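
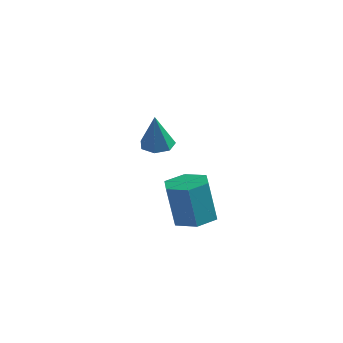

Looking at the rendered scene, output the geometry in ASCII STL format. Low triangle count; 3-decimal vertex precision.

solid 
facet normal -0.193 0.297 -0.935
outer loop
vertex 2.47 -2.657 2.981
vertex 1.946 -3.163 2.928
vertex 1.891 -2.472 3.159
endloop
endfacet
facet normal 0.401 0.752 0.523
outer loop
vertex 2.47 -2.657 2.981
vertex 1.891 -2.472 3.159
vertex 2.294 -3.697 4.612
endloop
endfacet
facet normal -0.193 0.297 -0.935
outer loop
vertex 1.891 -2.472 3.159
vertex 1.946 -3.163 2.928
vertex 1.353 -2.808 3.163
endloop
endfacet
facet normal -0.397 0.644 0.653
outer loop
vertex 1.891 -2.472 3.159
vertex 1.353 -2.808 3.163
vertex 2.294 -3.697 4.612
endloop
endfacet
facet normal -0.193 0.296 -0.935
outer loop
vertex 1.353 -2.808 3.163
vertex 1.946 -3.163 2.928
vertex 1.262 -3.41 2.991
endloop
endfacet
facet normal -0.845 -0.025 0.534
outer loop
vertex 1.353 -2.808 3.163
vertex 1.262 -3.41 2.991
vertex 2.294 -3.697 4.612
endloop
endfacet
facet normal -0.193 0.297 -0.935
outer loop
vertex 1.262 -3.41 2.991
vertex 1.946 -3.163 2.928
vertex 1.686 -3.827 2.771
endloop
endfacet
facet normal -0.608 -0.752 0.254
outer loop
vertex 1.262 -3.41 2.991
vertex 1.686 -3.827 2.771
vertex 2.294 -3.697 4.612
endloop
endfacet
facet normal -0.193 0.297 -0.935
outer loop
vertex 1.686 -3.827 2.771
vertex 1.946 -3.163 2.928
vertex 2.306 -3.743 2.67
endloop
endfacet
facet normal 0.138 -0.990 0.024
outer loop
vertex 1.686 -3.827 2.771
vertex 2.306 -3.743 2.67
vertex 2.294 -3.697 4.612
endloop
endfacet
facet normal -0.193 0.296 -0.935
outer loop
vertex 2.306 -3.743 2.67
vertex 1.946 -3.163 2.928
vertex 2.655 -3.222 2.763
endloop
endfacet
facet normal 0.829 -0.559 0.018
outer loop
vertex 2.306 -3.743 2.67
vertex 2.655 -3.222 2.763
vertex 2.294 -3.697 4.612
endloop
endfacet
facet normal -0.193 0.298 -0.935
outer loop
vertex 2.655 -3.222 2.763
vertex 1.946 -3.163 2.928
vertex 2.47 -2.657 2.981
endloop
endfacet
facet normal 0.946 0.217 0.240
outer loop
vertex 2.655 -3.222 2.763
vertex 2.47 -2.657 2.981
vertex 2.294 -3.697 4.612
endloop
endfacet
facet normal 0.079 0.168 -0.983
outer loop
vertex 2.498 -1.375 -2.108
vertex 1.766 -0.667 -2.046
vertex 2.743 -0.402 -1.922
endloop
endfacet
facet normal 0.968 -0.250 0.035
outer loop
vertex 2.498 -1.375 -2.108
vertex 2.743 -0.402 -1.922
vertex 2.326 -1.74 0.024
endloop
endfacet
facet normal 0.968 -0.250 0.035
outer loop
vertex 2.326 -1.74 0.024
vertex 2.743 -0.402 -1.922
vertex 2.571 -0.767 0.21
endloop
endfacet
facet normal -0.079 -0.168 0.983
outer loop
vertex 2.326 -1.74 0.024
vertex 2.571 -0.767 0.21
vertex 1.594 -1.033 0.086
endloop
endfacet
facet normal 0.079 0.168 -0.983
outer loop
vertex 2.743 -0.402 -1.922
vertex 1.766 -0.667 -2.046
vertex 2.011 0.305 -1.86
endloop
endfacet
facet normal 0.692 0.701 0.176
outer loop
vertex 2.743 -0.402 -1.922
vertex 2.011 0.305 -1.86
vertex 2.571 -0.767 0.21
endloop
endfacet
facet normal 0.692 0.701 0.176
outer loop
vertex 2.571 -0.767 0.21
vertex 2.011 0.305 -1.86
vertex 1.839 -0.06 0.272
endloop
endfacet
facet normal -0.079 -0.168 0.983
outer loop
vertex 2.571 -0.767 0.21
vertex 1.839 -0.06 0.272
vertex 1.594 -1.033 0.086
endloop
endfacet
facet normal 0.079 0.168 -0.983
outer loop
vertex 2.011 0.305 -1.86
vertex 1.766 -0.667 -2.046
vertex 1.034 0.04 -1.984
endloop
endfacet
facet normal -0.276 0.951 0.141
outer loop
vertex 2.011 0.305 -1.86
vertex 1.034 0.04 -1.984
vertex 1.839 -0.06 0.272
endloop
endfacet
facet normal -0.276 0.951 0.141
outer loop
vertex 1.839 -0.06 0.272
vertex 1.034 0.04 -1.984
vertex 0.862 -0.325 0.148
endloop
endfacet
facet normal -0.079 -0.168 0.983
outer loop
vertex 1.839 -0.06 0.272
vertex 0.862 -0.325 0.148
vertex 1.594 -1.033 0.086
endloop
endfacet
facet normal 0.079 0.168 -0.983
outer loop
vertex 1.034 0.04 -1.984
vertex 1.766 -0.667 -2.046
vertex 0.789 -0.933 -2.17
endloop
endfacet
facet normal -0.968 0.250 -0.035
outer loop
vertex 1.034 0.04 -1.984
vertex 0.789 -0.933 -2.17
vertex 0.862 -0.325 0.148
endloop
endfacet
facet normal -0.968 0.250 -0.035
outer loop
vertex 0.862 -0.325 0.148
vertex 0.789 -0.933 -2.17
vertex 0.617 -1.298 -0.038
endloop
endfacet
facet normal -0.079 -0.168 0.983
outer loop
vertex 0.862 -0.325 0.148
vertex 0.617 -1.298 -0.038
vertex 1.594 -1.033 0.086
endloop
endfacet
facet normal 0.079 0.168 -0.983
outer loop
vertex 0.789 -0.933 -2.17
vertex 1.766 -0.667 -2.046
vertex 1.521 -1.64 -2.232
endloop
endfacet
facet normal -0.692 -0.701 -0.176
outer loop
vertex 0.789 -0.933 -2.17
vertex 1.521 -1.64 -2.232
vertex 0.617 -1.298 -0.038
endloop
endfacet
facet normal -0.692 -0.701 -0.176
outer loop
vertex 0.617 -1.298 -0.038
vertex 1.521 -1.64 -2.232
vertex 1.349 -2.005 -0.1
endloop
endfacet
facet normal -0.079 -0.168 0.983
outer loop
vertex 0.617 -1.298 -0.038
vertex 1.349 -2.005 -0.1
vertex 1.594 -1.033 0.086
endloop
endfacet
facet normal 0.079 0.168 -0.983
outer loop
vertex 1.521 -1.64 -2.232
vertex 1.766 -0.667 -2.046
vertex 2.498 -1.375 -2.108
endloop
endfacet
facet normal 0.276 -0.951 -0.141
outer loop
vertex 1.521 -1.64 -2.232
vertex 2.498 -1.375 -2.108
vertex 1.349 -2.005 -0.1
endloop
endfacet
facet normal 0.276 -0.951 -0.141
outer loop
vertex 1.349 -2.005 -0.1
vertex 2.498 -1.375 -2.108
vertex 2.326 -1.74 0.024
endloop
endfacet
facet normal -0.079 -0.168 0.983
outer loop
vertex 1.349 -2.005 -0.1
vertex 2.326 -1.74 0.024
vertex 1.594 -1.033 0.086
endloop
endfacet

endsolid


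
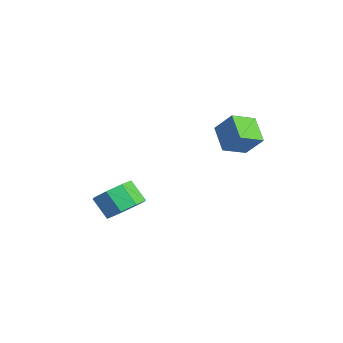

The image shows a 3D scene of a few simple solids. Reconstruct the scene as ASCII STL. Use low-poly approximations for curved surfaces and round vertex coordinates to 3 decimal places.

solid 
facet normal 0.575 0.357 -0.737
outer loop
vertex 1.271 -1.148 -3.333
vertex 0.569 -1.397 -4.001
vertex 0.767 -0.584 -3.453
endloop
endfacet
facet normal 0.486 0.575 0.658
outer loop
vertex 1.271 -1.148 -3.333
vertex 0.767 -0.584 -3.453
vertex 0.552 -1.594 -2.412
endloop
endfacet
facet normal 0.487 0.574 0.658
outer loop
vertex 0.552 -1.594 -2.412
vertex 0.767 -0.584 -3.453
vertex 0.049 -1.03 -2.532
endloop
endfacet
facet normal -0.575 -0.356 0.737
outer loop
vertex 0.552 -1.594 -2.412
vertex 0.049 -1.03 -2.532
vertex -0.149 -1.843 -3.079
endloop
endfacet
facet normal 0.575 0.356 -0.737
outer loop
vertex 0.767 -0.584 -3.453
vertex 0.569 -1.397 -4.001
vertex 0.148 -0.497 -3.894
endloop
endfacet
facet normal -0.122 0.927 0.354
outer loop
vertex 0.767 -0.584 -3.453
vertex 0.148 -0.497 -3.894
vertex 0.049 -1.03 -2.532
endloop
endfacet
facet normal -0.120 0.927 0.354
outer loop
vertex 0.049 -1.03 -2.532
vertex 0.148 -0.497 -3.894
vertex -0.57 -0.942 -2.973
endloop
endfacet
facet normal -0.575 -0.355 0.737
outer loop
vertex 0.049 -1.03 -2.532
vertex -0.57 -0.942 -2.973
vertex -0.149 -1.843 -3.079
endloop
endfacet
facet normal 0.574 0.356 -0.737
outer loop
vertex 0.148 -0.497 -3.894
vertex 0.569 -1.397 -4.001
vertex -0.225 -0.937 -4.397
endloop
endfacet
facet normal -0.658 0.737 -0.157
outer loop
vertex 0.148 -0.497 -3.894
vertex -0.225 -0.937 -4.397
vertex -0.57 -0.942 -2.973
endloop
endfacet
facet normal -0.658 0.737 -0.157
outer loop
vertex -0.57 -0.942 -2.973
vertex -0.225 -0.937 -4.397
vertex -0.943 -1.382 -3.476
endloop
endfacet
facet normal -0.575 -0.355 0.737
outer loop
vertex -0.57 -0.942 -2.973
vertex -0.943 -1.382 -3.476
vertex -0.149 -1.843 -3.079
endloop
endfacet
facet normal 0.574 0.357 -0.737
outer loop
vertex -0.225 -0.937 -4.397
vertex 0.569 -1.397 -4.001
vertex -0.132 -1.646 -4.668
endloop
endfacet
facet normal -0.809 0.114 -0.576
outer loop
vertex -0.225 -0.937 -4.397
vertex -0.132 -1.646 -4.668
vertex -0.943 -1.382 -3.476
endloop
endfacet
facet normal -0.809 0.115 -0.576
outer loop
vertex -0.943 -1.382 -3.476
vertex -0.132 -1.646 -4.668
vertex -0.851 -2.092 -3.747
endloop
endfacet
facet normal -0.575 -0.356 0.737
outer loop
vertex -0.943 -1.382 -3.476
vertex -0.851 -2.092 -3.747
vertex -0.149 -1.843 -3.079
endloop
endfacet
facet normal 0.575 0.356 -0.737
outer loop
vertex -0.132 -1.646 -4.668
vertex 0.569 -1.397 -4.001
vertex 0.371 -2.21 -4.548
endloop
endfacet
facet normal -0.487 -0.574 -0.658
outer loop
vertex -0.132 -1.646 -4.668
vertex 0.371 -2.21 -4.548
vertex -0.851 -2.092 -3.747
endloop
endfacet
facet normal -0.487 -0.575 -0.658
outer loop
vertex -0.851 -2.092 -3.747
vertex 0.371 -2.21 -4.548
vertex -0.347 -2.656 -3.627
endloop
endfacet
facet normal -0.575 -0.357 0.737
outer loop
vertex -0.851 -2.092 -3.747
vertex -0.347 -2.656 -3.627
vertex -0.149 -1.843 -3.079
endloop
endfacet
facet normal 0.575 0.355 -0.737
outer loop
vertex 0.371 -2.21 -4.548
vertex 0.569 -1.397 -4.001
vertex 0.99 -2.298 -4.107
endloop
endfacet
facet normal 0.121 -0.927 -0.355
outer loop
vertex 0.371 -2.21 -4.548
vertex 0.99 -2.298 -4.107
vertex -0.347 -2.656 -3.627
endloop
endfacet
facet normal 0.121 -0.928 -0.353
outer loop
vertex -0.347 -2.656 -3.627
vertex 0.99 -2.298 -4.107
vertex 0.272 -2.743 -3.186
endloop
endfacet
facet normal -0.575 -0.356 0.737
outer loop
vertex -0.347 -2.656 -3.627
vertex 0.272 -2.743 -3.186
vertex -0.149 -1.843 -3.079
endloop
endfacet
facet normal 0.575 0.355 -0.737
outer loop
vertex 0.99 -2.298 -4.107
vertex 0.569 -1.397 -4.001
vertex 1.363 -1.858 -3.604
endloop
endfacet
facet normal 0.658 -0.737 0.157
outer loop
vertex 0.99 -2.298 -4.107
vertex 1.363 -1.858 -3.604
vertex 0.272 -2.743 -3.186
endloop
endfacet
facet normal 0.658 -0.737 0.157
outer loop
vertex 0.272 -2.743 -3.186
vertex 1.363 -1.858 -3.604
vertex 0.645 -2.303 -2.683
endloop
endfacet
facet normal -0.574 -0.356 0.737
outer loop
vertex 0.272 -2.743 -3.186
vertex 0.645 -2.303 -2.683
vertex -0.149 -1.843 -3.079
endloop
endfacet
facet normal 0.575 0.356 -0.737
outer loop
vertex 1.363 -1.858 -3.604
vertex 0.569 -1.397 -4.001
vertex 1.271 -1.148 -3.333
endloop
endfacet
facet normal 0.810 -0.115 0.576
outer loop
vertex 1.363 -1.858 -3.604
vertex 1.271 -1.148 -3.333
vertex 0.645 -2.303 -2.683
endloop
endfacet
facet normal 0.809 -0.114 0.576
outer loop
vertex 0.645 -2.303 -2.683
vertex 1.271 -1.148 -3.333
vertex 0.552 -1.594 -2.412
endloop
endfacet
facet normal -0.574 -0.357 0.737
outer loop
vertex 0.645 -2.303 -2.683
vertex 0.552 -1.594 -2.412
vertex -0.149 -1.843 -3.079
endloop
endfacet
facet normal -0.493 -0.431 -0.756
outer loop
vertex 1.168 2.73 -0.674
vertex -0.037 2.757 0.096
vertex 0.886 3.894 -1.154
endloop
endfacet
facet normal 0.842 -0.018 -0.539
outer loop
vertex 1.537 4.463 -0.156
vertex 1.168 2.73 -0.674
vertex 0.886 3.894 -1.154
endloop
endfacet
facet normal -0.493 -0.431 -0.756
outer loop
vertex 0.886 3.894 -1.154
vertex -0.037 2.757 0.096
vertex -0.318 3.92 -0.384
endloop
endfacet
facet normal -0.218 0.902 -0.372
outer loop
vertex -0.318 3.92 -0.384
vertex 1.537 4.463 -0.156
vertex 0.886 3.894 -1.154
endloop
endfacet
facet normal 0.218 -0.902 0.372
outer loop
vertex 1.168 2.73 -0.674
vertex 0.614 3.326 1.094
vertex -0.037 2.757 0.096
endloop
endfacet
facet normal 0.843 -0.019 -0.538
outer loop
vertex 1.818 3.3 0.324
vertex 1.168 2.73 -0.674
vertex 1.537 4.463 -0.156
endloop
endfacet
facet normal 0.219 -0.902 0.373
outer loop
vertex 1.818 3.3 0.324
vertex 0.614 3.326 1.094
vertex 1.168 2.73 -0.674
endloop
endfacet
facet normal -0.842 0.019 0.539
outer loop
vertex -0.037 2.757 0.096
vertex 0.614 3.326 1.094
vertex -0.318 3.92 -0.384
endloop
endfacet
facet normal -0.218 0.902 -0.373
outer loop
vertex 0.332 4.49 0.614
vertex 1.537 4.463 -0.156
vertex -0.318 3.92 -0.384
endloop
endfacet
facet normal -0.842 0.018 0.538
outer loop
vertex -0.318 3.92 -0.384
vertex 0.614 3.326 1.094
vertex 0.332 4.49 0.614
endloop
endfacet
facet normal 0.493 0.431 0.756
outer loop
vertex 0.332 4.49 0.614
vertex 1.818 3.3 0.324
vertex 1.537 4.463 -0.156
endloop
endfacet
facet normal 0.493 0.431 0.756
outer loop
vertex 0.614 3.326 1.094
vertex 1.818 3.3 0.324
vertex 0.332 4.49 0.614
endloop
endfacet

endsolid


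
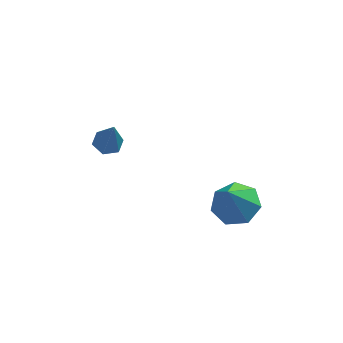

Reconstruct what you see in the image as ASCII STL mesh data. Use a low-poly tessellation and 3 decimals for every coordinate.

solid 
facet normal -0.164 0.309 -0.937
outer loop
vertex -0.588 0.462 1.128
vertex -0.931 0.811 1.303
vertex -0.43 0.94 1.258
endloop
endfacet
facet normal 0.942 -0.328 0.062
outer loop
vertex -0.588 0.462 1.128
vertex -0.43 0.94 1.258
vertex -0.709 0.389 2.577
endloop
endfacet
facet normal -0.164 0.310 -0.936
outer loop
vertex -0.43 0.94 1.258
vertex -0.931 0.811 1.303
vertex -0.774 1.289 1.434
endloop
endfacet
facet normal 0.747 0.542 0.385
outer loop
vertex -0.43 0.94 1.258
vertex -0.774 1.289 1.434
vertex -0.709 0.389 2.577
endloop
endfacet
facet normal -0.163 0.310 -0.937
outer loop
vertex -0.774 1.289 1.434
vertex -0.931 0.811 1.303
vertex -1.275 1.159 1.478
endloop
endfacet
facet normal -0.146 0.773 0.617
outer loop
vertex -0.774 1.289 1.434
vertex -1.275 1.159 1.478
vertex -0.709 0.389 2.577
endloop
endfacet
facet normal -0.164 0.309 -0.937
outer loop
vertex -1.275 1.159 1.478
vertex -0.931 0.811 1.303
vertex -1.433 0.681 1.348
endloop
endfacet
facet normal -0.840 0.134 0.526
outer loop
vertex -1.275 1.159 1.478
vertex -1.433 0.681 1.348
vertex -0.709 0.389 2.577
endloop
endfacet
facet normal -0.164 0.309 -0.937
outer loop
vertex -1.433 0.681 1.348
vertex -0.931 0.811 1.303
vertex -1.089 0.333 1.173
endloop
endfacet
facet normal -0.643 -0.738 0.204
outer loop
vertex -1.433 0.681 1.348
vertex -1.089 0.333 1.173
vertex -0.709 0.389 2.577
endloop
endfacet
facet normal -0.164 0.309 -0.937
outer loop
vertex -1.089 0.333 1.173
vertex -0.931 0.811 1.303
vertex -0.588 0.462 1.128
endloop
endfacet
facet normal 0.247 -0.969 -0.028
outer loop
vertex -1.089 0.333 1.173
vertex -0.588 0.462 1.128
vertex -0.709 0.389 2.577
endloop
endfacet
facet normal 0.210 0.388 -0.898
outer loop
vertex 3.706 -0.661 0.191
vertex 3.068 -1.077 -0.138
vertex 3.074 -0.316 0.192
endloop
endfacet
facet normal 0.293 0.534 0.793
outer loop
vertex 3.706 -0.661 0.191
vertex 3.074 -0.316 0.192
vertex 2.752 -1.663 1.218
endloop
endfacet
facet normal 0.209 0.388 -0.898
outer loop
vertex 3.074 -0.316 0.192
vertex 3.068 -1.077 -0.138
vertex 2.437 -0.544 -0.055
endloop
endfacet
facet normal -0.467 0.604 0.646
outer loop
vertex 3.074 -0.316 0.192
vertex 2.437 -0.544 -0.055
vertex 2.752 -1.663 1.218
endloop
endfacet
facet normal 0.209 0.387 -0.898
outer loop
vertex 2.437 -0.544 -0.055
vertex 3.068 -1.077 -0.138
vertex 2.275 -1.174 -0.364
endloop
endfacet
facet normal -0.946 0.090 0.313
outer loop
vertex 2.437 -0.544 -0.055
vertex 2.275 -1.174 -0.364
vertex 2.752 -1.663 1.218
endloop
endfacet
facet normal 0.209 0.387 -0.898
outer loop
vertex 2.275 -1.174 -0.364
vertex 3.068 -1.077 -0.138
vertex 2.71 -1.731 -0.503
endloop
endfacet
facet normal -0.782 -0.622 0.044
outer loop
vertex 2.275 -1.174 -0.364
vertex 2.71 -1.731 -0.503
vertex 2.752 -1.663 1.218
endloop
endfacet
facet normal 0.209 0.387 -0.898
outer loop
vertex 2.71 -1.731 -0.503
vertex 3.068 -1.077 -0.138
vertex 3.415 -1.796 -0.367
endloop
endfacet
facet normal -0.100 -0.994 0.042
outer loop
vertex 2.71 -1.731 -0.503
vertex 3.415 -1.796 -0.367
vertex 2.752 -1.663 1.218
endloop
endfacet
facet normal 0.210 0.387 -0.898
outer loop
vertex 3.415 -1.796 -0.367
vertex 3.068 -1.077 -0.138
vertex 3.858 -1.319 -0.058
endloop
endfacet
facet normal 0.589 -0.747 0.309
outer loop
vertex 3.415 -1.796 -0.367
vertex 3.858 -1.319 -0.058
vertex 2.752 -1.663 1.218
endloop
endfacet
facet normal 0.210 0.388 -0.897
outer loop
vertex 3.858 -1.319 -0.058
vertex 3.068 -1.077 -0.138
vertex 3.706 -0.661 0.191
endloop
endfacet
facet normal 0.763 -0.067 0.643
outer loop
vertex 3.858 -1.319 -0.058
vertex 3.706 -0.661 0.191
vertex 2.752 -1.663 1.218
endloop
endfacet

endsolid


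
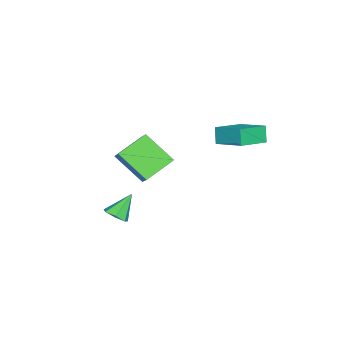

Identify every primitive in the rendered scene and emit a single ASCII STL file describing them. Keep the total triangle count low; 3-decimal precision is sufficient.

solid 
facet normal -0.829 0.484 -0.281
outer loop
vertex -2.869 2.215 0.213
vertex -2.211 3.675 0.785
vertex -2.465 2.385 -0.685
endloop
endfacet
facet normal -0.386 -0.859 -0.336
outer loop
vertex -0.989 1.525 -0.185
vertex -2.869 2.215 0.213
vertex -2.465 2.385 -0.685
endloop
endfacet
facet normal -0.829 0.484 -0.281
outer loop
vertex -2.465 2.385 -0.685
vertex -2.211 3.675 0.785
vertex -1.807 3.845 -0.114
endloop
endfacet
facet normal 0.403 0.170 -0.899
outer loop
vertex -1.807 3.845 -0.114
vertex -0.989 1.525 -0.185
vertex -2.465 2.385 -0.685
endloop
endfacet
facet normal -0.404 -0.170 0.899
outer loop
vertex -2.869 2.215 0.213
vertex -0.735 2.815 1.285
vertex -2.211 3.675 0.785
endloop
endfacet
facet normal -0.386 -0.859 -0.336
outer loop
vertex -1.393 1.355 0.714
vertex -2.869 2.215 0.213
vertex -0.989 1.525 -0.185
endloop
endfacet
facet normal -0.404 -0.170 0.899
outer loop
vertex -1.393 1.355 0.714
vertex -0.735 2.815 1.285
vertex -2.869 2.215 0.213
endloop
endfacet
facet normal 0.387 0.859 0.336
outer loop
vertex -2.211 3.675 0.785
vertex -0.735 2.815 1.285
vertex -1.807 3.845 -0.114
endloop
endfacet
facet normal 0.404 0.170 -0.899
outer loop
vertex -0.331 2.985 0.387
vertex -0.989 1.525 -0.185
vertex -1.807 3.845 -0.114
endloop
endfacet
facet normal 0.386 0.859 0.336
outer loop
vertex -1.807 3.845 -0.114
vertex -0.735 2.815 1.285
vertex -0.331 2.985 0.387
endloop
endfacet
facet normal 0.829 -0.484 0.281
outer loop
vertex -0.331 2.985 0.387
vertex -1.393 1.355 0.714
vertex -0.989 1.525 -0.185
endloop
endfacet
facet normal 0.829 -0.484 0.281
outer loop
vertex -0.735 2.815 1.285
vertex -1.393 1.355 0.714
vertex -0.331 2.985 0.387
endloop
endfacet
facet normal -0.668 -0.395 -0.631
outer loop
vertex -2.63 -4.327 -3.337
vertex -3.989 -3.333 -2.521
vertex -2.28 -2.715 -4.716
endloop
endfacet
facet normal 0.726 -0.531 -0.437
outer loop
vertex -1.351 -2.167 -3.839
vertex -2.63 -4.327 -3.337
vertex -2.28 -2.715 -4.716
endloop
endfacet
facet normal -0.668 -0.395 -0.631
outer loop
vertex -2.28 -2.715 -4.716
vertex -3.989 -3.333 -2.521
vertex -3.638 -1.722 -3.901
endloop
endfacet
facet normal 0.163 0.750 -0.641
outer loop
vertex -3.638 -1.722 -3.901
vertex -1.351 -2.167 -3.839
vertex -2.28 -2.715 -4.716
endloop
endfacet
facet normal -0.163 -0.750 0.641
outer loop
vertex -2.63 -4.327 -3.337
vertex -3.06 -2.785 -1.644
vertex -3.989 -3.333 -2.521
endloop
endfacet
facet normal 0.727 -0.531 -0.436
outer loop
vertex -1.702 -3.778 -2.459
vertex -2.63 -4.327 -3.337
vertex -1.351 -2.167 -3.839
endloop
endfacet
facet normal -0.163 -0.750 0.641
outer loop
vertex -1.702 -3.778 -2.459
vertex -3.06 -2.785 -1.644
vertex -2.63 -4.327 -3.337
endloop
endfacet
facet normal -0.726 0.532 0.436
outer loop
vertex -3.989 -3.333 -2.521
vertex -3.06 -2.785 -1.644
vertex -3.638 -1.722 -3.901
endloop
endfacet
facet normal 0.163 0.750 -0.641
outer loop
vertex -2.71 -1.173 -3.023
vertex -1.351 -2.167 -3.839
vertex -3.638 -1.722 -3.901
endloop
endfacet
facet normal -0.727 0.531 0.436
outer loop
vertex -3.638 -1.722 -3.901
vertex -3.06 -2.785 -1.644
vertex -2.71 -1.173 -3.023
endloop
endfacet
facet normal 0.668 0.395 0.631
outer loop
vertex -2.71 -1.173 -3.023
vertex -1.702 -3.778 -2.459
vertex -1.351 -2.167 -3.839
endloop
endfacet
facet normal 0.668 0.395 0.631
outer loop
vertex -3.06 -2.785 -1.644
vertex -1.702 -3.778 -2.459
vertex -2.71 -1.173 -3.023
endloop
endfacet
facet normal 0.542 -0.365 -0.757
outer loop
vertex 3.391 -1.643 -3.575
vertex 3.039 -2.236 -3.541
vertex 2.898 -1.672 -3.914
endloop
endfacet
facet normal -0.049 0.999 -0.014
outer loop
vertex 3.391 -1.643 -3.575
vertex 2.898 -1.672 -3.914
vertex 2.221 -1.684 -2.399
endloop
endfacet
facet normal 0.543 -0.365 -0.757
outer loop
vertex 2.898 -1.672 -3.914
vertex 3.039 -2.236 -3.541
vertex 2.512 -2.126 -3.972
endloop
endfacet
facet normal -0.704 0.639 -0.310
outer loop
vertex 2.898 -1.672 -3.914
vertex 2.512 -2.126 -3.972
vertex 2.221 -1.684 -2.399
endloop
endfacet
facet normal 0.542 -0.365 -0.757
outer loop
vertex 2.512 -2.126 -3.972
vertex 3.039 -2.236 -3.541
vertex 2.522 -2.662 -3.706
endloop
endfacet
facet normal -0.983 -0.095 -0.155
outer loop
vertex 2.512 -2.126 -3.972
vertex 2.522 -2.662 -3.706
vertex 2.221 -1.684 -2.399
endloop
endfacet
facet normal 0.542 -0.365 -0.757
outer loop
vertex 2.522 -2.662 -3.706
vertex 3.039 -2.236 -3.541
vertex 2.922 -2.877 -3.316
endloop
endfacet
facet normal -0.678 -0.655 0.334
outer loop
vertex 2.522 -2.662 -3.706
vertex 2.922 -2.877 -3.316
vertex 2.221 -1.684 -2.399
endloop
endfacet
facet normal 0.543 -0.365 -0.757
outer loop
vertex 2.922 -2.877 -3.316
vertex 3.039 -2.236 -3.541
vertex 3.41 -2.609 -3.095
endloop
endfacet
facet normal -0.018 -0.616 0.787
outer loop
vertex 2.922 -2.877 -3.316
vertex 3.41 -2.609 -3.095
vertex 2.221 -1.684 -2.399
endloop
endfacet
facet normal 0.542 -0.366 -0.757
outer loop
vertex 3.41 -2.609 -3.095
vertex 3.039 -2.236 -3.541
vertex 3.619 -2.06 -3.211
endloop
endfacet
facet normal 0.501 -0.008 0.866
outer loop
vertex 3.41 -2.609 -3.095
vertex 3.619 -2.06 -3.211
vertex 2.221 -1.684 -2.399
endloop
endfacet
facet normal 0.542 -0.365 -0.757
outer loop
vertex 3.619 -2.06 -3.211
vertex 3.039 -2.236 -3.541
vertex 3.391 -1.643 -3.575
endloop
endfacet
facet normal 0.487 0.710 0.509
outer loop
vertex 3.619 -2.06 -3.211
vertex 3.391 -1.643 -3.575
vertex 2.221 -1.684 -2.399
endloop
endfacet

endsolid


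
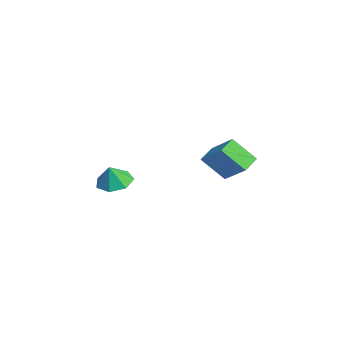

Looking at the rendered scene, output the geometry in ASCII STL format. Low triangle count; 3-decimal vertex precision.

solid 
facet normal -0.273 0.256 -0.927
outer loop
vertex 1.963 -3.163 3.222
vertex 1.184 -3.553 3.344
vertex 1.411 -2.719 3.507
endloop
endfacet
facet normal 0.673 0.468 0.573
outer loop
vertex 1.963 -3.163 3.222
vertex 1.411 -2.719 3.507
vertex 1.476 -3.827 4.336
endloop
endfacet
facet normal -0.274 0.256 -0.927
outer loop
vertex 1.411 -2.719 3.507
vertex 1.184 -3.553 3.344
vertex 0.688 -2.903 3.67
endloop
endfacet
facet normal 0.028 0.600 0.800
outer loop
vertex 1.411 -2.719 3.507
vertex 0.688 -2.903 3.67
vertex 1.476 -3.827 4.336
endloop
endfacet
facet normal -0.273 0.256 -0.927
outer loop
vertex 0.688 -2.903 3.67
vertex 1.184 -3.553 3.344
vertex 0.338 -3.576 3.587
endloop
endfacet
facet normal -0.517 0.165 0.840
outer loop
vertex 0.688 -2.903 3.67
vertex 0.338 -3.576 3.587
vertex 1.476 -3.827 4.336
endloop
endfacet
facet normal -0.273 0.256 -0.927
outer loop
vertex 0.338 -3.576 3.587
vertex 1.184 -3.553 3.344
vertex 0.625 -4.232 3.321
endloop
endfacet
facet normal -0.549 -0.509 0.663
outer loop
vertex 0.338 -3.576 3.587
vertex 0.625 -4.232 3.321
vertex 1.476 -3.827 4.336
endloop
endfacet
facet normal -0.273 0.256 -0.928
outer loop
vertex 0.625 -4.232 3.321
vertex 1.184 -3.553 3.344
vertex 1.333 -4.377 3.073
endloop
endfacet
facet normal -0.046 -0.914 0.403
outer loop
vertex 0.625 -4.232 3.321
vertex 1.333 -4.377 3.073
vertex 1.476 -3.827 4.336
endloop
endfacet
facet normal -0.273 0.256 -0.927
outer loop
vertex 1.333 -4.377 3.073
vertex 1.184 -3.553 3.344
vertex 1.928 -3.901 3.029
endloop
endfacet
facet normal 0.615 -0.746 0.255
outer loop
vertex 1.333 -4.377 3.073
vertex 1.928 -3.901 3.029
vertex 1.476 -3.827 4.336
endloop
endfacet
facet normal -0.273 0.255 -0.927
outer loop
vertex 1.928 -3.901 3.029
vertex 1.184 -3.553 3.344
vertex 1.963 -3.163 3.222
endloop
endfacet
facet normal 0.935 -0.131 0.331
outer loop
vertex 1.928 -3.901 3.029
vertex 1.963 -3.163 3.222
vertex 1.476 -3.827 4.336
endloop
endfacet
facet normal -0.681 0.638 0.360
outer loop
vertex -1.725 1.362 3.795
vertex -0.53 2.062 4.815
vertex -1.351 2.415 2.635
endloop
endfacet
facet normal -0.695 -0.407 -0.593
outer loop
vertex -0.65 1.758 2.265
vertex -1.725 1.362 3.795
vertex -1.351 2.415 2.635
endloop
endfacet
facet normal -0.681 0.638 0.360
outer loop
vertex -1.351 2.415 2.635
vertex -0.53 2.062 4.815
vertex -0.156 3.115 3.656
endloop
endfacet
facet normal 0.232 0.654 -0.720
outer loop
vertex -0.156 3.115 3.656
vertex -0.65 1.758 2.265
vertex -1.351 2.415 2.635
endloop
endfacet
facet normal -0.232 -0.653 0.720
outer loop
vertex -1.725 1.362 3.795
vertex 0.171 1.405 4.445
vertex -0.53 2.062 4.815
endloop
endfacet
facet normal -0.695 -0.406 -0.593
outer loop
vertex -1.024 0.705 3.424
vertex -1.725 1.362 3.795
vertex -0.65 1.758 2.265
endloop
endfacet
facet normal -0.232 -0.654 0.720
outer loop
vertex -1.024 0.705 3.424
vertex 0.171 1.405 4.445
vertex -1.725 1.362 3.795
endloop
endfacet
facet normal 0.694 0.407 0.594
outer loop
vertex -0.53 2.062 4.815
vertex 0.171 1.405 4.445
vertex -0.156 3.115 3.656
endloop
endfacet
facet normal 0.232 0.654 -0.720
outer loop
vertex 0.545 2.458 3.285
vertex -0.65 1.758 2.265
vertex -0.156 3.115 3.656
endloop
endfacet
facet normal 0.695 0.407 0.593
outer loop
vertex -0.156 3.115 3.656
vertex 0.171 1.405 4.445
vertex 0.545 2.458 3.285
endloop
endfacet
facet normal 0.681 -0.638 -0.360
outer loop
vertex 0.545 2.458 3.285
vertex -1.024 0.705 3.424
vertex -0.65 1.758 2.265
endloop
endfacet
facet normal 0.681 -0.638 -0.360
outer loop
vertex 0.171 1.405 4.445
vertex -1.024 0.705 3.424
vertex 0.545 2.458 3.285
endloop
endfacet

endsolid


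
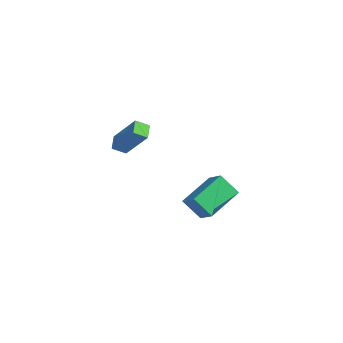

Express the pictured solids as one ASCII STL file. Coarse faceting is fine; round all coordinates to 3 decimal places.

solid 
facet normal -0.530 -0.394 0.751
outer loop
vertex 3.06 3.286 -1.914
vertex 2.057 3.347 -2.589
vertex 3.46 1.267 -2.69
endloop
endfacet
facet normal 0.828 -0.050 0.558
outer loop
vertex 4.223 1.833 -3.771
vertex 3.06 3.286 -1.914
vertex 3.46 1.267 -2.69
endloop
endfacet
facet normal -0.529 -0.394 0.752
outer loop
vertex 3.46 1.267 -2.69
vertex 2.057 3.347 -2.589
vertex 2.457 1.327 -3.365
endloop
endfacet
facet normal 0.182 -0.918 -0.352
outer loop
vertex 2.457 1.327 -3.365
vertex 4.223 1.833 -3.771
vertex 3.46 1.267 -2.69
endloop
endfacet
facet normal -0.181 0.918 0.353
outer loop
vertex 3.06 3.286 -1.914
vertex 2.82 3.913 -3.67
vertex 2.057 3.347 -2.589
endloop
endfacet
facet normal 0.828 -0.050 0.558
outer loop
vertex 3.823 3.853 -2.995
vertex 3.06 3.286 -1.914
vertex 4.223 1.833 -3.771
endloop
endfacet
facet normal -0.182 0.918 0.353
outer loop
vertex 3.823 3.853 -2.995
vertex 2.82 3.913 -3.67
vertex 3.06 3.286 -1.914
endloop
endfacet
facet normal -0.828 0.050 -0.558
outer loop
vertex 2.057 3.347 -2.589
vertex 2.82 3.913 -3.67
vertex 2.457 1.327 -3.365
endloop
endfacet
facet normal 0.182 -0.918 -0.353
outer loop
vertex 3.22 1.894 -4.446
vertex 4.223 1.833 -3.771
vertex 2.457 1.327 -3.365
endloop
endfacet
facet normal -0.828 0.050 -0.558
outer loop
vertex 2.457 1.327 -3.365
vertex 2.82 3.913 -3.67
vertex 3.22 1.894 -4.446
endloop
endfacet
facet normal 0.530 0.394 -0.751
outer loop
vertex 3.22 1.894 -4.446
vertex 3.823 3.853 -2.995
vertex 4.223 1.833 -3.771
endloop
endfacet
facet normal 0.529 0.394 -0.752
outer loop
vertex 2.82 3.913 -3.67
vertex 3.823 3.853 -2.995
vertex 3.22 1.894 -4.446
endloop
endfacet
facet normal -0.672 0.616 0.411
outer loop
vertex 3.04 -1.927 3.781
vertex 3.355 -1.313 3.375
vertex 1.76 -2.292 2.234
endloop
endfacet
facet normal -0.394 -0.767 0.507
outer loop
vertex 2.365 -2.847 1.865
vertex 3.04 -1.927 3.781
vertex 1.76 -2.292 2.234
endloop
endfacet
facet normal -0.672 0.617 0.410
outer loop
vertex 1.76 -2.292 2.234
vertex 3.355 -1.313 3.375
vertex 2.076 -1.678 1.829
endloop
endfacet
facet normal -0.626 -0.178 -0.759
outer loop
vertex 2.076 -1.678 1.829
vertex 2.365 -2.847 1.865
vertex 1.76 -2.292 2.234
endloop
endfacet
facet normal 0.627 0.180 0.758
outer loop
vertex 3.04 -1.927 3.781
vertex 3.96 -1.868 3.006
vertex 3.355 -1.313 3.375
endloop
endfacet
facet normal -0.394 -0.767 0.507
outer loop
vertex 3.644 -2.482 3.411
vertex 3.04 -1.927 3.781
vertex 2.365 -2.847 1.865
endloop
endfacet
facet normal 0.627 0.177 0.758
outer loop
vertex 3.644 -2.482 3.411
vertex 3.96 -1.868 3.006
vertex 3.04 -1.927 3.781
endloop
endfacet
facet normal 0.394 0.767 -0.507
outer loop
vertex 3.355 -1.313 3.375
vertex 3.96 -1.868 3.006
vertex 2.076 -1.678 1.829
endloop
endfacet
facet normal -0.628 -0.179 -0.757
outer loop
vertex 2.68 -2.233 1.459
vertex 2.365 -2.847 1.865
vertex 2.076 -1.678 1.829
endloop
endfacet
facet normal 0.394 0.767 -0.507
outer loop
vertex 2.076 -1.678 1.829
vertex 3.96 -1.868 3.006
vertex 2.68 -2.233 1.459
endloop
endfacet
facet normal 0.672 -0.616 -0.411
outer loop
vertex 2.68 -2.233 1.459
vertex 3.644 -2.482 3.411
vertex 2.365 -2.847 1.865
endloop
endfacet
facet normal 0.672 -0.617 -0.410
outer loop
vertex 3.96 -1.868 3.006
vertex 3.644 -2.482 3.411
vertex 2.68 -2.233 1.459
endloop
endfacet

endsolid


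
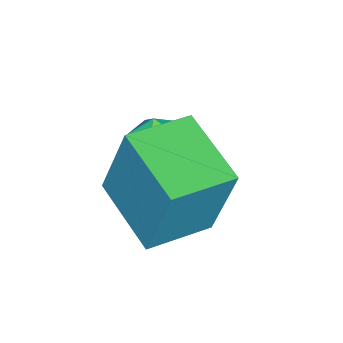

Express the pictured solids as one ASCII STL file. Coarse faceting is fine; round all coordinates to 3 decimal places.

solid 
facet normal -0.535 -0.806 0.254
outer loop
vertex 1.972 -1.408 3.095
vertex 0.672 -0.601 2.918
vertex 1.884 -2.001 1.03
endloop
endfacet
facet normal 0.844 -0.524 0.115
outer loop
vertex 2.868 -0.519 0.562
vertex 1.972 -1.408 3.095
vertex 1.884 -2.001 1.03
endloop
endfacet
facet normal -0.534 -0.806 0.255
outer loop
vertex 1.884 -2.001 1.03
vertex 0.672 -0.601 2.918
vertex 0.584 -1.195 0.853
endloop
endfacet
facet normal -0.041 -0.276 -0.960
outer loop
vertex 0.584 -1.195 0.853
vertex 2.868 -0.519 0.562
vertex 1.884 -2.001 1.03
endloop
endfacet
facet normal 0.041 0.276 0.960
outer loop
vertex 1.972 -1.408 3.095
vertex 1.656 0.881 2.45
vertex 0.672 -0.601 2.918
endloop
endfacet
facet normal 0.844 -0.524 0.115
outer loop
vertex 2.956 0.075 2.627
vertex 1.972 -1.408 3.095
vertex 2.868 -0.519 0.562
endloop
endfacet
facet normal 0.040 0.276 0.960
outer loop
vertex 2.956 0.075 2.627
vertex 1.656 0.881 2.45
vertex 1.972 -1.408 3.095
endloop
endfacet
facet normal -0.844 0.524 -0.115
outer loop
vertex 0.672 -0.601 2.918
vertex 1.656 0.881 2.45
vertex 0.584 -1.195 0.853
endloop
endfacet
facet normal -0.041 -0.276 -0.960
outer loop
vertex 1.568 0.288 0.385
vertex 2.868 -0.519 0.562
vertex 0.584 -1.195 0.853
endloop
endfacet
facet normal -0.844 0.524 -0.114
outer loop
vertex 0.584 -1.195 0.853
vertex 1.656 0.881 2.45
vertex 1.568 0.288 0.385
endloop
endfacet
facet normal 0.535 0.806 -0.255
outer loop
vertex 1.568 0.288 0.385
vertex 2.956 0.075 2.627
vertex 2.868 -0.519 0.562
endloop
endfacet
facet normal 0.534 0.806 -0.254
outer loop
vertex 1.656 0.881 2.45
vertex 2.956 0.075 2.627
vertex 1.568 0.288 0.385
endloop
endfacet
facet normal -0.556 0.791 0.257
outer loop
vertex -0.062 -1.064 0.904
vertex -0.382 -1.442 1.375
vertex 0.184 -1.098 1.541
endloop
endfacet
facet normal 0.086 0.996 0.020
outer loop
vertex -0.062 -1.064 0.904
vertex 0.184 -1.098 1.541
vertex 0.611 -1.124 1.007
endloop
endfacet
facet normal 0.165 0.747 -0.644
outer loop
vertex -0.062 -1.064 0.904
vertex 0.611 -1.124 1.007
vertex 0.307 -1.484 0.511
endloop
endfacet
facet normal -0.428 0.388 -0.816
outer loop
vertex -0.062 -1.064 0.904
vertex 0.307 -1.484 0.511
vertex -0.307 -1.681 0.739
endloop
endfacet
facet normal -0.872 0.415 -0.259
outer loop
vertex -0.062 -1.064 0.904
vertex -0.307 -1.681 0.739
vertex -0.382 -1.442 1.375
endloop
endfacet
facet normal 0.582 0.690 0.431
outer loop
vertex 0.611 -1.124 1.007
vertex 0.184 -1.098 1.541
vertex 0.707 -1.539 1.541
endloop
endfacet
facet normal -0.456 0.356 0.816
outer loop
vertex 0.184 -1.098 1.541
vertex -0.382 -1.442 1.375
vertex 0.093 -1.736 1.769
endloop
endfacet
facet normal -0.968 -0.250 -0.020
outer loop
vertex -0.382 -1.442 1.375
vertex -0.307 -1.681 0.739
vertex -0.211 -2.096 1.273
endloop
endfacet
facet normal -0.248 -0.294 -0.923
outer loop
vertex -0.307 -1.681 0.739
vertex 0.307 -1.484 0.511
vertex 0.216 -2.122 0.739
endloop
endfacet
facet normal 0.710 0.286 -0.643
outer loop
vertex 0.307 -1.484 0.511
vertex 0.611 -1.124 1.007
vertex 0.782 -1.778 0.905
endloop
endfacet
facet normal 0.428 -0.388 0.816
outer loop
vertex 0.462 -2.156 1.376
vertex 0.707 -1.539 1.541
vertex 0.093 -1.736 1.769
endloop
endfacet
facet normal -0.165 -0.747 0.644
outer loop
vertex 0.462 -2.156 1.376
vertex 0.093 -1.736 1.769
vertex -0.211 -2.096 1.273
endloop
endfacet
facet normal -0.086 -0.996 -0.020
outer loop
vertex 0.462 -2.156 1.376
vertex -0.211 -2.096 1.273
vertex 0.216 -2.122 0.739
endloop
endfacet
facet normal 0.556 -0.791 -0.257
outer loop
vertex 0.462 -2.156 1.376
vertex 0.216 -2.122 0.739
vertex 0.782 -1.778 0.905
endloop
endfacet
facet normal 0.872 -0.415 0.259
outer loop
vertex 0.462 -2.156 1.376
vertex 0.782 -1.778 0.905
vertex 0.707 -1.539 1.541
endloop
endfacet
facet normal 0.248 0.294 0.923
outer loop
vertex 0.093 -1.736 1.769
vertex 0.707 -1.539 1.541
vertex 0.184 -1.098 1.541
endloop
endfacet
facet normal -0.710 -0.286 0.643
outer loop
vertex -0.211 -2.096 1.273
vertex 0.093 -1.736 1.769
vertex -0.382 -1.442 1.375
endloop
endfacet
facet normal -0.582 -0.690 -0.431
outer loop
vertex 0.216 -2.122 0.739
vertex -0.211 -2.096 1.273
vertex -0.307 -1.681 0.739
endloop
endfacet
facet normal 0.456 -0.356 -0.816
outer loop
vertex 0.782 -1.778 0.905
vertex 0.216 -2.122 0.739
vertex 0.307 -1.484 0.511
endloop
endfacet
facet normal 0.968 0.250 0.020
outer loop
vertex 0.707 -1.539 1.541
vertex 0.782 -1.778 0.905
vertex 0.611 -1.124 1.007
endloop
endfacet

endsolid


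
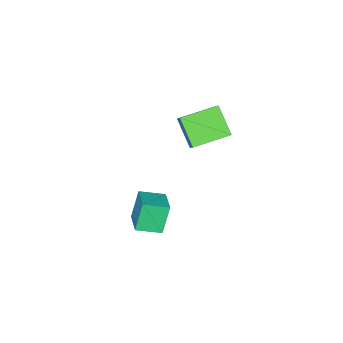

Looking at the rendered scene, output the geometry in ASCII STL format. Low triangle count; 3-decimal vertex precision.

solid 
facet normal -0.391 -0.551 -0.737
outer loop
vertex -2.966 0.616 0.281
vertex -4.76 1.526 0.553
vertex -2.507 1.875 -0.905
endloop
endfacet
facet normal 0.884 -0.448 -0.133
outer loop
vertex -2.14 2.394 -0.213
vertex -2.966 0.616 0.281
vertex -2.507 1.875 -0.905
endloop
endfacet
facet normal -0.391 -0.552 -0.736
outer loop
vertex -2.507 1.875 -0.905
vertex -4.76 1.526 0.553
vertex -4.302 2.785 -0.634
endloop
endfacet
facet normal 0.256 0.703 -0.663
outer loop
vertex -4.302 2.785 -0.634
vertex -2.14 2.394 -0.213
vertex -2.507 1.875 -0.905
endloop
endfacet
facet normal -0.256 -0.703 0.663
outer loop
vertex -2.966 0.616 0.281
vertex -4.393 2.045 1.245
vertex -4.76 1.526 0.553
endloop
endfacet
facet normal 0.884 -0.448 -0.134
outer loop
vertex -2.598 1.135 0.974
vertex -2.966 0.616 0.281
vertex -2.14 2.394 -0.213
endloop
endfacet
facet normal -0.256 -0.703 0.663
outer loop
vertex -2.598 1.135 0.974
vertex -4.393 2.045 1.245
vertex -2.966 0.616 0.281
endloop
endfacet
facet normal -0.884 0.447 0.133
outer loop
vertex -4.76 1.526 0.553
vertex -4.393 2.045 1.245
vertex -4.302 2.785 -0.634
endloop
endfacet
facet normal 0.256 0.703 -0.663
outer loop
vertex -3.934 3.304 0.059
vertex -2.14 2.394 -0.213
vertex -4.302 2.785 -0.634
endloop
endfacet
facet normal -0.884 0.448 0.134
outer loop
vertex -4.302 2.785 -0.634
vertex -4.393 2.045 1.245
vertex -3.934 3.304 0.059
endloop
endfacet
facet normal 0.392 0.552 0.736
outer loop
vertex -3.934 3.304 0.059
vertex -2.598 1.135 0.974
vertex -2.14 2.394 -0.213
endloop
endfacet
facet normal 0.391 0.552 0.737
outer loop
vertex -4.393 2.045 1.245
vertex -2.598 1.135 0.974
vertex -3.934 3.304 0.059
endloop
endfacet
facet normal -0.697 0.668 -0.261
outer loop
vertex 0.864 3.335 -0.952
vertex 1.718 4.397 -0.517
vertex 1.502 3.425 -2.427
endloop
endfacet
facet normal -0.598 -0.742 -0.304
outer loop
vertex 2.422 2.543 -2.083
vertex 0.864 3.335 -0.952
vertex 1.502 3.425 -2.427
endloop
endfacet
facet normal -0.697 0.668 -0.261
outer loop
vertex 1.502 3.425 -2.427
vertex 1.718 4.397 -0.517
vertex 2.356 4.486 -1.993
endloop
endfacet
facet normal 0.396 0.056 -0.916
outer loop
vertex 2.356 4.486 -1.993
vertex 2.422 2.543 -2.083
vertex 1.502 3.425 -2.427
endloop
endfacet
facet normal -0.397 -0.056 0.916
outer loop
vertex 0.864 3.335 -0.952
vertex 2.638 3.515 -0.173
vertex 1.718 4.397 -0.517
endloop
endfacet
facet normal -0.597 -0.742 -0.303
outer loop
vertex 1.784 2.454 -0.607
vertex 0.864 3.335 -0.952
vertex 2.422 2.543 -2.083
endloop
endfacet
facet normal -0.397 -0.055 0.916
outer loop
vertex 1.784 2.454 -0.607
vertex 2.638 3.515 -0.173
vertex 0.864 3.335 -0.952
endloop
endfacet
facet normal 0.598 0.742 0.303
outer loop
vertex 1.718 4.397 -0.517
vertex 2.638 3.515 -0.173
vertex 2.356 4.486 -1.993
endloop
endfacet
facet normal 0.397 0.056 -0.916
outer loop
vertex 3.276 3.605 -1.648
vertex 2.422 2.543 -2.083
vertex 2.356 4.486 -1.993
endloop
endfacet
facet normal 0.597 0.742 0.304
outer loop
vertex 2.356 4.486 -1.993
vertex 2.638 3.515 -0.173
vertex 3.276 3.605 -1.648
endloop
endfacet
facet normal 0.697 -0.668 0.261
outer loop
vertex 3.276 3.605 -1.648
vertex 1.784 2.454 -0.607
vertex 2.422 2.543 -2.083
endloop
endfacet
facet normal 0.697 -0.668 0.261
outer loop
vertex 2.638 3.515 -0.173
vertex 1.784 2.454 -0.607
vertex 3.276 3.605 -1.648
endloop
endfacet

endsolid


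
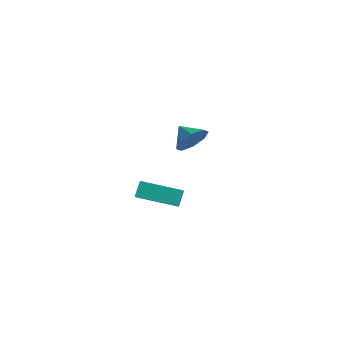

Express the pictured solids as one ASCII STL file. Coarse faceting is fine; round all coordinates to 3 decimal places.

solid 
facet normal 0.894 -0.086 -0.440
outer loop
vertex -1.821 3.351 -2.525
vertex -2.281 3.016 -3.395
vertex -2.007 3.946 -3.02
endloop
endfacet
facet normal -0.241 0.575 0.782
outer loop
vertex -1.821 3.351 -2.525
vertex -2.007 3.946 -3.02
vertex -3.399 3.124 -2.845
endloop
endfacet
facet normal 0.894 -0.086 -0.440
outer loop
vertex -2.007 3.946 -3.02
vertex -2.281 3.016 -3.395
vertex -2.354 3.997 -3.734
endloop
endfacet
facet normal -0.461 0.841 0.284
outer loop
vertex -2.007 3.946 -3.02
vertex -2.354 3.997 -3.734
vertex -3.399 3.124 -2.845
endloop
endfacet
facet normal 0.894 -0.085 -0.440
outer loop
vertex -2.354 3.997 -3.734
vertex -2.281 3.016 -3.395
vertex -2.658 3.472 -4.25
endloop
endfacet
facet normal -0.730 0.645 -0.226
outer loop
vertex -2.354 3.997 -3.734
vertex -2.658 3.472 -4.25
vertex -3.399 3.124 -2.845
endloop
endfacet
facet normal 0.894 -0.087 -0.440
outer loop
vertex -2.658 3.472 -4.25
vertex -2.281 3.016 -3.395
vertex -2.742 2.681 -4.265
endloop
endfacet
facet normal -0.890 0.103 -0.444
outer loop
vertex -2.658 3.472 -4.25
vertex -2.742 2.681 -4.265
vertex -3.399 3.124 -2.845
endloop
endfacet
facet normal 0.894 -0.087 -0.440
outer loop
vertex -2.742 2.681 -4.265
vertex -2.281 3.016 -3.395
vertex -2.556 2.086 -3.77
endloop
endfacet
facet normal -0.848 -0.470 -0.246
outer loop
vertex -2.742 2.681 -4.265
vertex -2.556 2.086 -3.77
vertex -3.399 3.124 -2.845
endloop
endfacet
facet normal 0.894 -0.087 -0.440
outer loop
vertex -2.556 2.086 -3.77
vertex -2.281 3.016 -3.395
vertex -2.209 2.036 -3.056
endloop
endfacet
facet normal -0.628 -0.736 0.254
outer loop
vertex -2.556 2.086 -3.77
vertex -2.209 2.036 -3.056
vertex -3.399 3.124 -2.845
endloop
endfacet
facet normal 0.894 -0.087 -0.440
outer loop
vertex -2.209 2.036 -3.056
vertex -2.281 3.016 -3.395
vertex -1.904 2.56 -2.54
endloop
endfacet
facet normal -0.359 -0.540 0.761
outer loop
vertex -2.209 2.036 -3.056
vertex -1.904 2.56 -2.54
vertex -3.399 3.124 -2.845
endloop
endfacet
facet normal 0.894 -0.085 -0.440
outer loop
vertex -1.904 2.56 -2.54
vertex -2.281 3.016 -3.395
vertex -1.821 3.351 -2.525
endloop
endfacet
facet normal -0.199 0.002 0.980
outer loop
vertex -1.904 2.56 -2.54
vertex -1.821 3.351 -2.525
vertex -3.399 3.124 -2.845
endloop
endfacet
facet normal -0.804 -0.561 0.199
outer loop
vertex 0.963 -3.917 -1.622
vertex 0.061 -2.968 -2.592
vertex 1.175 -4.488 -2.377
endloop
endfacet
facet normal 0.553 -0.582 0.596
outer loop
vertex 2.919 -3.272 -2.808
vertex 0.963 -3.917 -1.622
vertex 1.175 -4.488 -2.377
endloop
endfacet
facet normal -0.804 -0.561 0.199
outer loop
vertex 1.175 -4.488 -2.377
vertex 0.061 -2.968 -2.592
vertex 0.273 -3.539 -3.347
endloop
endfacet
facet normal 0.218 -0.589 -0.779
outer loop
vertex 0.273 -3.539 -3.347
vertex 2.919 -3.272 -2.808
vertex 1.175 -4.488 -2.377
endloop
endfacet
facet normal -0.218 0.589 0.779
outer loop
vertex 0.963 -3.917 -1.622
vertex 1.805 -1.752 -3.023
vertex 0.061 -2.968 -2.592
endloop
endfacet
facet normal 0.553 -0.582 0.596
outer loop
vertex 2.707 -2.701 -2.053
vertex 0.963 -3.917 -1.622
vertex 2.919 -3.272 -2.808
endloop
endfacet
facet normal -0.218 0.589 0.779
outer loop
vertex 2.707 -2.701 -2.053
vertex 1.805 -1.752 -3.023
vertex 0.963 -3.917 -1.622
endloop
endfacet
facet normal -0.553 0.582 -0.596
outer loop
vertex 0.061 -2.968 -2.592
vertex 1.805 -1.752 -3.023
vertex 0.273 -3.539 -3.347
endloop
endfacet
facet normal 0.218 -0.589 -0.779
outer loop
vertex 2.017 -2.323 -3.778
vertex 2.919 -3.272 -2.808
vertex 0.273 -3.539 -3.347
endloop
endfacet
facet normal -0.553 0.582 -0.596
outer loop
vertex 0.273 -3.539 -3.347
vertex 1.805 -1.752 -3.023
vertex 2.017 -2.323 -3.778
endloop
endfacet
facet normal 0.804 0.561 -0.199
outer loop
vertex 2.017 -2.323 -3.778
vertex 2.707 -2.701 -2.053
vertex 2.919 -3.272 -2.808
endloop
endfacet
facet normal 0.804 0.561 -0.199
outer loop
vertex 1.805 -1.752 -3.023
vertex 2.707 -2.701 -2.053
vertex 2.017 -2.323 -3.778
endloop
endfacet

endsolid


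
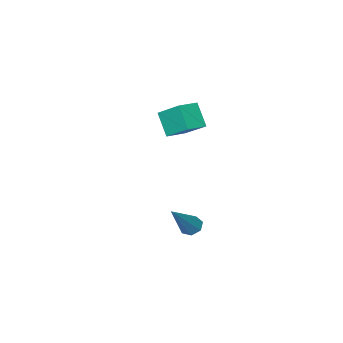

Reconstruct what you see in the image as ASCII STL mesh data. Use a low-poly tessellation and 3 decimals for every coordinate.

solid 
facet normal -0.988 -0.124 -0.097
outer loop
vertex -4.221 -0.72 2.657
vertex -4.473 0.607 3.532
vertex -4.204 0.042 1.506
endloop
endfacet
facet normal 0.158 -0.824 -0.544
outer loop
vertex -3.167 0.173 1.608
vertex -4.221 -0.72 2.657
vertex -4.204 0.042 1.506
endloop
endfacet
facet normal -0.988 -0.124 -0.097
outer loop
vertex -4.204 0.042 1.506
vertex -4.473 0.607 3.532
vertex -4.456 1.37 2.382
endloop
endfacet
facet normal 0.012 0.552 -0.834
outer loop
vertex -4.456 1.37 2.382
vertex -3.167 0.173 1.608
vertex -4.204 0.042 1.506
endloop
endfacet
facet normal -0.012 -0.552 0.834
outer loop
vertex -4.221 -0.72 2.657
vertex -3.436 0.738 3.634
vertex -4.473 0.607 3.532
endloop
endfacet
facet normal 0.156 -0.824 -0.544
outer loop
vertex -3.184 -0.59 2.758
vertex -4.221 -0.72 2.657
vertex -3.167 0.173 1.608
endloop
endfacet
facet normal -0.012 -0.552 0.834
outer loop
vertex -3.184 -0.59 2.758
vertex -3.436 0.738 3.634
vertex -4.221 -0.72 2.657
endloop
endfacet
facet normal -0.158 0.824 0.544
outer loop
vertex -4.473 0.607 3.532
vertex -3.436 0.738 3.634
vertex -4.456 1.37 2.382
endloop
endfacet
facet normal 0.012 0.552 -0.834
outer loop
vertex -3.419 1.5 2.483
vertex -3.167 0.173 1.608
vertex -4.456 1.37 2.382
endloop
endfacet
facet normal -0.156 0.825 0.544
outer loop
vertex -4.456 1.37 2.382
vertex -3.436 0.738 3.634
vertex -3.419 1.5 2.483
endloop
endfacet
facet normal 0.988 0.124 0.097
outer loop
vertex -3.419 1.5 2.483
vertex -3.184 -0.59 2.758
vertex -3.167 0.173 1.608
endloop
endfacet
facet normal 0.988 0.124 0.097
outer loop
vertex -3.436 0.738 3.634
vertex -3.184 -0.59 2.758
vertex -3.419 1.5 2.483
endloop
endfacet
facet normal -0.646 -0.267 -0.715
outer loop
vertex -2.979 1.753 -3.691
vertex -3.411 1.82 -3.326
vertex -3.18 2.204 -3.678
endloop
endfacet
facet normal 0.777 0.361 -0.515
outer loop
vertex -2.979 1.753 -3.691
vertex -3.18 2.204 -3.678
vertex -2.009 2.4 -1.774
endloop
endfacet
facet normal -0.646 -0.267 -0.715
outer loop
vertex -3.18 2.204 -3.678
vertex -3.411 1.82 -3.326
vertex -3.556 2.366 -3.399
endloop
endfacet
facet normal 0.230 0.944 -0.238
outer loop
vertex -3.18 2.204 -3.678
vertex -3.556 2.366 -3.399
vertex -2.009 2.4 -1.774
endloop
endfacet
facet normal -0.647 -0.267 -0.714
outer loop
vertex -3.556 2.366 -3.399
vertex -3.411 1.82 -3.326
vertex -3.822 2.117 -3.065
endloop
endfacet
facet normal -0.377 0.861 0.341
outer loop
vertex -3.556 2.366 -3.399
vertex -3.822 2.117 -3.065
vertex -2.009 2.4 -1.774
endloop
endfacet
facet normal -0.647 -0.267 -0.714
outer loop
vertex -3.822 2.117 -3.065
vertex -3.411 1.82 -3.326
vertex -3.779 1.644 -2.927
endloop
endfacet
facet normal -0.589 0.177 0.789
outer loop
vertex -3.822 2.117 -3.065
vertex -3.779 1.644 -2.927
vertex -2.009 2.4 -1.774
endloop
endfacet
facet normal -0.647 -0.267 -0.714
outer loop
vertex -3.779 1.644 -2.927
vertex -3.411 1.82 -3.326
vertex -3.459 1.303 -3.089
endloop
endfacet
facet normal -0.245 -0.594 0.766
outer loop
vertex -3.779 1.644 -2.927
vertex -3.459 1.303 -3.089
vertex -2.009 2.4 -1.774
endloop
endfacet
facet normal -0.645 -0.268 -0.716
outer loop
vertex -3.459 1.303 -3.089
vertex -3.411 1.82 -3.326
vertex -3.102 1.352 -3.429
endloop
endfacet
facet normal 0.396 -0.871 0.290
outer loop
vertex -3.459 1.303 -3.089
vertex -3.102 1.352 -3.429
vertex -2.009 2.4 -1.774
endloop
endfacet
facet normal -0.646 -0.269 -0.715
outer loop
vertex -3.102 1.352 -3.429
vertex -3.411 1.82 -3.326
vertex -2.979 1.753 -3.691
endloop
endfacet
facet normal 0.851 -0.444 -0.281
outer loop
vertex -3.102 1.352 -3.429
vertex -2.979 1.753 -3.691
vertex -2.009 2.4 -1.774
endloop
endfacet

endsolid


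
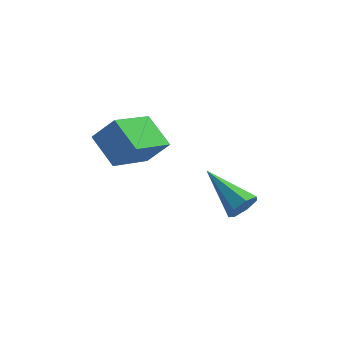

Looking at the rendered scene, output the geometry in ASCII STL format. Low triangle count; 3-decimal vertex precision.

solid 
facet normal 0.606 -0.699 -0.379
outer loop
vertex 0.429 -2.824 -2.952
vertex -0.037 -2.971 -3.426
vertex 0.469 -2.517 -3.454
endloop
endfacet
facet normal 0.590 0.667 0.455
outer loop
vertex 0.429 -2.824 -2.952
vertex 0.469 -2.517 -3.454
vertex -1.303 -1.509 -2.634
endloop
endfacet
facet normal 0.606 -0.699 -0.379
outer loop
vertex 0.469 -2.517 -3.454
vertex -0.037 -2.971 -3.426
vertex 0.129 -2.551 -3.935
endloop
endfacet
facet normal 0.356 0.880 -0.314
outer loop
vertex 0.469 -2.517 -3.454
vertex 0.129 -2.551 -3.935
vertex -1.303 -1.509 -2.634
endloop
endfacet
facet normal 0.606 -0.699 -0.379
outer loop
vertex 0.129 -2.551 -3.935
vertex -0.037 -2.971 -3.426
vertex -0.336 -2.901 -4.033
endloop
endfacet
facet normal -0.275 0.580 -0.767
outer loop
vertex 0.129 -2.551 -3.935
vertex -0.336 -2.901 -4.033
vertex -1.303 -1.509 -2.634
endloop
endfacet
facet normal 0.607 -0.699 -0.379
outer loop
vertex -0.336 -2.901 -4.033
vertex -0.037 -2.971 -3.426
vertex -0.575 -3.304 -3.673
endloop
endfacet
facet normal -0.828 -0.011 -0.561
outer loop
vertex -0.336 -2.901 -4.033
vertex -0.575 -3.304 -3.673
vertex -1.303 -1.509 -2.634
endloop
endfacet
facet normal 0.607 -0.699 -0.378
outer loop
vertex -0.575 -3.304 -3.673
vertex -0.037 -2.971 -3.426
vertex -0.409 -3.455 -3.128
endloop
endfacet
facet normal -0.884 -0.443 0.146
outer loop
vertex -0.575 -3.304 -3.673
vertex -0.409 -3.455 -3.128
vertex -1.303 -1.509 -2.634
endloop
endfacet
facet normal 0.606 -0.699 -0.380
outer loop
vertex -0.409 -3.455 -3.128
vertex -0.037 -2.971 -3.426
vertex 0.038 -3.242 -2.807
endloop
endfacet
facet normal -0.404 -0.395 0.825
outer loop
vertex -0.409 -3.455 -3.128
vertex 0.038 -3.242 -2.807
vertex -1.303 -1.509 -2.634
endloop
endfacet
facet normal 0.606 -0.699 -0.379
outer loop
vertex 0.038 -3.242 -2.807
vertex -0.037 -2.971 -3.426
vertex 0.429 -2.824 -2.952
endloop
endfacet
facet normal 0.252 0.099 0.963
outer loop
vertex 0.038 -3.242 -2.807
vertex 0.429 -2.824 -2.952
vertex -1.303 -1.509 -2.634
endloop
endfacet
facet normal -0.506 0.732 0.456
outer loop
vertex -5.324 -3.32 0.927
vertex -4.528 -3.329 1.825
vertex -4.166 -1.89 -0.085
endloop
endfacet
facet normal -0.663 0.007 -0.749
outer loop
vertex -3.432 -2.951 -0.745
vertex -5.324 -3.32 0.927
vertex -4.166 -1.89 -0.085
endloop
endfacet
facet normal -0.506 0.732 0.456
outer loop
vertex -4.166 -1.89 -0.085
vertex -4.528 -3.329 1.825
vertex -3.37 -1.899 0.814
endloop
endfacet
facet normal 0.552 0.681 -0.482
outer loop
vertex -3.37 -1.899 0.814
vertex -3.432 -2.951 -0.745
vertex -4.166 -1.89 -0.085
endloop
endfacet
facet normal -0.551 -0.681 0.482
outer loop
vertex -5.324 -3.32 0.927
vertex -3.794 -4.39 1.165
vertex -4.528 -3.329 1.825
endloop
endfacet
facet normal -0.663 0.008 -0.749
outer loop
vertex -4.59 -4.381 0.266
vertex -5.324 -3.32 0.927
vertex -3.432 -2.951 -0.745
endloop
endfacet
facet normal -0.551 -0.681 0.481
outer loop
vertex -4.59 -4.381 0.266
vertex -3.794 -4.39 1.165
vertex -5.324 -3.32 0.927
endloop
endfacet
facet normal 0.663 -0.007 0.749
outer loop
vertex -4.528 -3.329 1.825
vertex -3.794 -4.39 1.165
vertex -3.37 -1.899 0.814
endloop
endfacet
facet normal 0.551 0.681 -0.482
outer loop
vertex -2.636 -2.96 0.153
vertex -3.432 -2.951 -0.745
vertex -3.37 -1.899 0.814
endloop
endfacet
facet normal 0.663 -0.007 0.748
outer loop
vertex -3.37 -1.899 0.814
vertex -3.794 -4.39 1.165
vertex -2.636 -2.96 0.153
endloop
endfacet
facet normal 0.506 -0.732 -0.456
outer loop
vertex -2.636 -2.96 0.153
vertex -4.59 -4.381 0.266
vertex -3.432 -2.951 -0.745
endloop
endfacet
facet normal 0.506 -0.732 -0.456
outer loop
vertex -3.794 -4.39 1.165
vertex -4.59 -4.381 0.266
vertex -2.636 -2.96 0.153
endloop
endfacet

endsolid


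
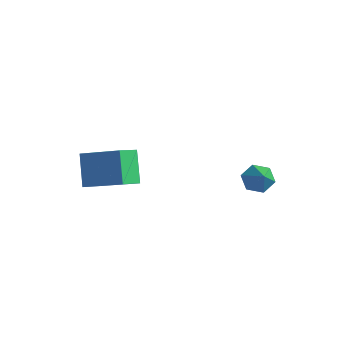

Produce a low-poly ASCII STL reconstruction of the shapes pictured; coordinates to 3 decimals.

solid 
facet normal -0.683 0.375 -0.627
outer loop
vertex 3.102 1.106 2.149
vertex 2.701 0.648 2.312
vertex 2.706 1.191 2.631
endloop
endfacet
facet normal 0.635 0.658 0.405
outer loop
vertex 3.102 1.106 2.149
vertex 2.706 1.191 2.631
vertex 3.459 0.232 3.008
endloop
endfacet
facet normal -0.682 0.375 -0.628
outer loop
vertex 2.706 1.191 2.631
vertex 2.701 0.648 2.312
vertex 2.305 0.734 2.794
endloop
endfacet
facet normal -0.021 0.352 0.936
outer loop
vertex 2.706 1.191 2.631
vertex 2.305 0.734 2.794
vertex 3.459 0.232 3.008
endloop
endfacet
facet normal -0.683 0.374 -0.628
outer loop
vertex 2.305 0.734 2.794
vertex 2.701 0.648 2.312
vertex 2.3 0.19 2.475
endloop
endfacet
facet normal -0.355 -0.471 0.808
outer loop
vertex 2.305 0.734 2.794
vertex 2.3 0.19 2.475
vertex 3.459 0.232 3.008
endloop
endfacet
facet normal -0.683 0.375 -0.627
outer loop
vertex 2.3 0.19 2.475
vertex 2.701 0.648 2.312
vertex 2.696 0.105 1.993
endloop
endfacet
facet normal -0.032 -0.988 0.148
outer loop
vertex 2.3 0.19 2.475
vertex 2.696 0.105 1.993
vertex 3.459 0.232 3.008
endloop
endfacet
facet normal -0.682 0.375 -0.628
outer loop
vertex 2.696 0.105 1.993
vertex 2.701 0.648 2.312
vertex 3.097 0.562 1.83
endloop
endfacet
facet normal 0.623 -0.683 -0.383
outer loop
vertex 2.696 0.105 1.993
vertex 3.097 0.562 1.83
vertex 3.459 0.232 3.008
endloop
endfacet
facet normal -0.683 0.374 -0.628
outer loop
vertex 3.097 0.562 1.83
vertex 2.701 0.648 2.312
vertex 3.102 1.106 2.149
endloop
endfacet
facet normal 0.957 0.141 -0.255
outer loop
vertex 3.097 0.562 1.83
vertex 3.102 1.106 2.149
vertex 3.459 0.232 3.008
endloop
endfacet
facet normal -0.490 0.305 0.816
outer loop
vertex -1.184 -4.193 3.702
vertex 0.316 -3.604 4.383
vertex -1.337 -3.32 3.284
endloop
endfacet
facet normal -0.857 -0.337 -0.389
outer loop
vertex -0.636 -3.756 2.117
vertex -1.184 -4.193 3.702
vertex -1.337 -3.32 3.284
endloop
endfacet
facet normal -0.490 0.305 0.816
outer loop
vertex -1.337 -3.32 3.284
vertex 0.316 -3.604 4.383
vertex 0.163 -2.731 3.965
endloop
endfacet
facet normal -0.156 0.891 -0.427
outer loop
vertex 0.163 -2.731 3.965
vertex -0.636 -3.756 2.117
vertex -1.337 -3.32 3.284
endloop
endfacet
facet normal 0.156 -0.891 0.427
outer loop
vertex -1.184 -4.193 3.702
vertex 1.017 -4.04 3.216
vertex 0.316 -3.604 4.383
endloop
endfacet
facet normal -0.857 -0.337 -0.389
outer loop
vertex -0.483 -4.629 2.535
vertex -1.184 -4.193 3.702
vertex -0.636 -3.756 2.117
endloop
endfacet
facet normal 0.156 -0.891 0.427
outer loop
vertex -0.483 -4.629 2.535
vertex 1.017 -4.04 3.216
vertex -1.184 -4.193 3.702
endloop
endfacet
facet normal 0.857 0.337 0.389
outer loop
vertex 0.316 -3.604 4.383
vertex 1.017 -4.04 3.216
vertex 0.163 -2.731 3.965
endloop
endfacet
facet normal -0.156 0.891 -0.427
outer loop
vertex 0.864 -3.167 2.798
vertex -0.636 -3.756 2.117
vertex 0.163 -2.731 3.965
endloop
endfacet
facet normal 0.857 0.337 0.389
outer loop
vertex 0.163 -2.731 3.965
vertex 1.017 -4.04 3.216
vertex 0.864 -3.167 2.798
endloop
endfacet
facet normal 0.490 -0.305 -0.816
outer loop
vertex 0.864 -3.167 2.798
vertex -0.483 -4.629 2.535
vertex -0.636 -3.756 2.117
endloop
endfacet
facet normal 0.490 -0.305 -0.816
outer loop
vertex 1.017 -4.04 3.216
vertex -0.483 -4.629 2.535
vertex 0.864 -3.167 2.798
endloop
endfacet

endsolid


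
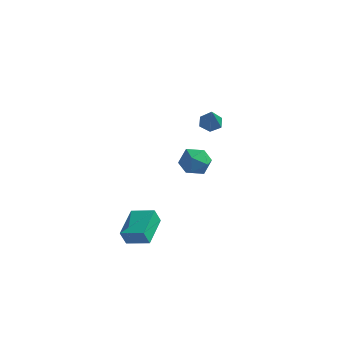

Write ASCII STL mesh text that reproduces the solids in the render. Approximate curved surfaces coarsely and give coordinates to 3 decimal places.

solid 
facet normal -0.215 0.458 -0.862
outer loop
vertex 0.078 3.657 1.15
vertex -0.399 3.153 1.001
vertex -0.596 3.734 1.359
endloop
endfacet
facet normal 0.287 0.682 0.673
outer loop
vertex 0.078 3.657 1.15
vertex -0.596 3.734 1.359
vertex -0.021 2.347 2.519
endloop
endfacet
facet normal -0.214 0.459 -0.862
outer loop
vertex -0.596 3.734 1.359
vertex -0.399 3.153 1.001
vertex -1.073 3.231 1.21
endloop
endfacet
facet normal -0.598 0.354 0.719
outer loop
vertex -0.596 3.734 1.359
vertex -1.073 3.231 1.21
vertex -0.021 2.347 2.519
endloop
endfacet
facet normal -0.214 0.459 -0.862
outer loop
vertex -1.073 3.231 1.21
vertex -0.399 3.153 1.001
vertex -0.877 2.65 0.852
endloop
endfacet
facet normal -0.814 -0.478 0.331
outer loop
vertex -1.073 3.231 1.21
vertex -0.877 2.65 0.852
vertex -0.021 2.347 2.519
endloop
endfacet
facet normal -0.215 0.459 -0.862
outer loop
vertex -0.877 2.65 0.852
vertex -0.399 3.153 1.001
vertex -0.203 2.573 0.643
endloop
endfacet
facet normal -0.145 -0.984 -0.104
outer loop
vertex -0.877 2.65 0.852
vertex -0.203 2.573 0.643
vertex -0.021 2.347 2.519
endloop
endfacet
facet normal -0.215 0.459 -0.862
outer loop
vertex -0.203 2.573 0.643
vertex -0.399 3.153 1.001
vertex 0.275 3.076 0.792
endloop
endfacet
facet normal 0.739 -0.657 -0.151
outer loop
vertex -0.203 2.573 0.643
vertex 0.275 3.076 0.792
vertex -0.021 2.347 2.519
endloop
endfacet
facet normal -0.215 0.458 -0.862
outer loop
vertex 0.275 3.076 0.792
vertex -0.399 3.153 1.001
vertex 0.078 3.657 1.15
endloop
endfacet
facet normal 0.955 0.177 0.238
outer loop
vertex 0.275 3.076 0.792
vertex 0.078 3.657 1.15
vertex -0.021 2.347 2.519
endloop
endfacet
facet normal -0.955 -0.045 -0.294
outer loop
vertex -2.591 -4.431 -3.676
vertex -2.797 -2.476 -3.307
vertex -2.318 -4.229 -4.595
endloop
endfacet
facet normal 0.103 -0.977 -0.184
outer loop
vertex -0.943 -4.164 -4.173
vertex -2.591 -4.431 -3.676
vertex -2.318 -4.229 -4.595
endloop
endfacet
facet normal -0.955 -0.045 -0.293
outer loop
vertex -2.318 -4.229 -4.595
vertex -2.797 -2.476 -3.307
vertex -2.524 -2.274 -4.227
endloop
endfacet
facet normal 0.278 0.206 -0.938
outer loop
vertex -2.524 -2.274 -4.227
vertex -0.943 -4.164 -4.173
vertex -2.318 -4.229 -4.595
endloop
endfacet
facet normal -0.278 -0.206 0.938
outer loop
vertex -2.591 -4.431 -3.676
vertex -1.422 -2.411 -2.885
vertex -2.797 -2.476 -3.307
endloop
endfacet
facet normal 0.103 -0.978 -0.184
outer loop
vertex -1.216 -4.366 -3.253
vertex -2.591 -4.431 -3.676
vertex -0.943 -4.164 -4.173
endloop
endfacet
facet normal -0.279 -0.206 0.938
outer loop
vertex -1.216 -4.366 -3.253
vertex -1.422 -2.411 -2.885
vertex -2.591 -4.431 -3.676
endloop
endfacet
facet normal -0.103 0.978 0.184
outer loop
vertex -2.797 -2.476 -3.307
vertex -1.422 -2.411 -2.885
vertex -2.524 -2.274 -4.227
endloop
endfacet
facet normal 0.279 0.206 -0.938
outer loop
vertex -1.149 -2.209 -3.804
vertex -0.943 -4.164 -4.173
vertex -2.524 -2.274 -4.227
endloop
endfacet
facet normal -0.103 0.977 0.184
outer loop
vertex -2.524 -2.274 -4.227
vertex -1.422 -2.411 -2.885
vertex -1.149 -2.209 -3.804
endloop
endfacet
facet normal 0.955 0.045 0.293
outer loop
vertex -1.149 -2.209 -3.804
vertex -1.216 -4.366 -3.253
vertex -0.943 -4.164 -4.173
endloop
endfacet
facet normal 0.955 0.045 0.294
outer loop
vertex -1.422 -2.411 -2.885
vertex -1.216 -4.366 -3.253
vertex -1.149 -2.209 -3.804
endloop
endfacet
facet normal -0.068 -0.046 0.997
outer loop
vertex -1.211 4.238 -2.402
vertex -2.266 4.058 -2.482
vertex -1.58 3.234 -2.473
endloop
endfacet
facet normal 0.573 -0.265 0.776
outer loop
vertex -1.211 4.238 -2.402
vertex -1.58 3.234 -2.473
vertex -0.705 3.524 -3.02
endloop
endfacet
facet normal 0.874 0.267 0.406
outer loop
vertex -1.211 4.238 -2.402
vertex -0.705 3.524 -3.02
vertex -0.85 4.528 -3.369
endloop
endfacet
facet normal 0.418 0.816 0.400
outer loop
vertex -1.211 4.238 -2.402
vertex -0.85 4.528 -3.369
vertex -1.814 4.858 -3.036
endloop
endfacet
facet normal -0.164 0.623 0.765
outer loop
vertex -1.211 4.238 -2.402
vertex -1.814 4.858 -3.036
vertex -2.266 4.058 -2.482
endloop
endfacet
facet normal 0.477 -0.815 0.331
outer loop
vertex -0.705 3.524 -3.02
vertex -1.58 3.234 -2.473
vertex -1.446 2.902 -3.484
endloop
endfacet
facet normal -0.561 -0.460 0.688
outer loop
vertex -1.58 3.234 -2.473
vertex -2.266 4.058 -2.482
vertex -2.41 3.232 -3.151
endloop
endfacet
facet normal -0.718 0.622 0.313
outer loop
vertex -2.266 4.058 -2.482
vertex -1.814 4.858 -3.036
vertex -2.555 4.236 -3.5
endloop
endfacet
facet normal 0.224 0.934 -0.277
outer loop
vertex -1.814 4.858 -3.036
vertex -0.85 4.528 -3.369
vertex -1.68 4.526 -4.047
endloop
endfacet
facet normal 0.963 0.047 -0.265
outer loop
vertex -0.85 4.528 -3.369
vertex -0.705 3.524 -3.02
vertex -0.994 3.702 -4.038
endloop
endfacet
facet normal -0.418 -0.816 -0.400
outer loop
vertex -2.049 3.522 -4.118
vertex -1.446 2.902 -3.484
vertex -2.41 3.232 -3.151
endloop
endfacet
facet normal -0.874 -0.267 -0.406
outer loop
vertex -2.049 3.522 -4.118
vertex -2.41 3.232 -3.151
vertex -2.555 4.236 -3.5
endloop
endfacet
facet normal -0.573 0.265 -0.776
outer loop
vertex -2.049 3.522 -4.118
vertex -2.555 4.236 -3.5
vertex -1.68 4.526 -4.047
endloop
endfacet
facet normal 0.068 0.046 -0.997
outer loop
vertex -2.049 3.522 -4.118
vertex -1.68 4.526 -4.047
vertex -0.994 3.702 -4.038
endloop
endfacet
facet normal 0.164 -0.623 -0.765
outer loop
vertex -2.049 3.522 -4.118
vertex -0.994 3.702 -4.038
vertex -1.446 2.902 -3.484
endloop
endfacet
facet normal -0.224 -0.934 0.277
outer loop
vertex -2.41 3.232 -3.151
vertex -1.446 2.902 -3.484
vertex -1.58 3.234 -2.473
endloop
endfacet
facet normal -0.963 -0.047 0.265
outer loop
vertex -2.555 4.236 -3.5
vertex -2.41 3.232 -3.151
vertex -2.266 4.058 -2.482
endloop
endfacet
facet normal -0.477 0.815 -0.331
outer loop
vertex -1.68 4.526 -4.047
vertex -2.555 4.236 -3.5
vertex -1.814 4.858 -3.036
endloop
endfacet
facet normal 0.561 0.460 -0.688
outer loop
vertex -0.994 3.702 -4.038
vertex -1.68 4.526 -4.047
vertex -0.85 4.528 -3.369
endloop
endfacet
facet normal 0.718 -0.622 -0.313
outer loop
vertex -1.446 2.902 -3.484
vertex -0.994 3.702 -4.038
vertex -0.705 3.524 -3.02
endloop
endfacet

endsolid


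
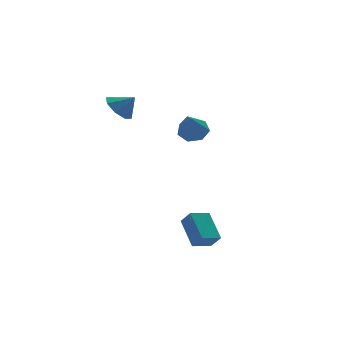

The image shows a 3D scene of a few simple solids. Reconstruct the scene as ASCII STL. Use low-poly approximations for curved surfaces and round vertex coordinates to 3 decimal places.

solid 
facet normal -0.965 -0.059 0.256
outer loop
vertex 0.49 -3.93 -3.366
vertex 0.671 -2.51 -2.358
vertex 0.268 -3.394 -4.08
endloop
endfacet
facet normal -0.104 -0.811 -0.576
outer loop
vertex 1.329 -3.33 -4.362
vertex 0.49 -3.93 -3.366
vertex 0.268 -3.394 -4.08
endloop
endfacet
facet normal -0.965 -0.058 0.256
outer loop
vertex 0.268 -3.394 -4.08
vertex 0.671 -2.51 -2.358
vertex 0.449 -1.975 -3.073
endloop
endfacet
facet normal -0.242 0.582 -0.777
outer loop
vertex 0.449 -1.975 -3.073
vertex 1.329 -3.33 -4.362
vertex 0.268 -3.394 -4.08
endloop
endfacet
facet normal 0.241 -0.582 0.777
outer loop
vertex 0.49 -3.93 -3.366
vertex 1.732 -2.446 -2.64
vertex 0.671 -2.51 -2.358
endloop
endfacet
facet normal -0.103 -0.811 -0.575
outer loop
vertex 1.551 -3.865 -3.647
vertex 0.49 -3.93 -3.366
vertex 1.329 -3.33 -4.362
endloop
endfacet
facet normal 0.241 -0.582 0.777
outer loop
vertex 1.551 -3.865 -3.647
vertex 1.732 -2.446 -2.64
vertex 0.49 -3.93 -3.366
endloop
endfacet
facet normal 0.104 0.812 0.575
outer loop
vertex 0.671 -2.51 -2.358
vertex 1.732 -2.446 -2.64
vertex 0.449 -1.975 -3.073
endloop
endfacet
facet normal -0.241 0.582 -0.777
outer loop
vertex 1.51 -1.91 -3.354
vertex 1.329 -3.33 -4.362
vertex 0.449 -1.975 -3.073
endloop
endfacet
facet normal 0.103 0.811 0.576
outer loop
vertex 0.449 -1.975 -3.073
vertex 1.732 -2.446 -2.64
vertex 1.51 -1.91 -3.354
endloop
endfacet
facet normal 0.965 0.059 -0.256
outer loop
vertex 1.51 -1.91 -3.354
vertex 1.551 -3.865 -3.647
vertex 1.329 -3.33 -4.362
endloop
endfacet
facet normal 0.965 0.059 -0.256
outer loop
vertex 1.732 -2.446 -2.64
vertex 1.551 -3.865 -3.647
vertex 1.51 -1.91 -3.354
endloop
endfacet
facet normal 0.449 0.488 -0.749
outer loop
vertex 3.44 0.483 1.376
vertex 2.817 1.016 1.35
vertex 3.507 1.058 1.791
endloop
endfacet
facet normal 0.672 -0.483 0.561
outer loop
vertex 3.44 0.483 1.376
vertex 3.507 1.058 1.791
vertex 1.943 0.064 2.81
endloop
endfacet
facet normal 0.449 0.487 -0.749
outer loop
vertex 3.507 1.058 1.791
vertex 2.817 1.016 1.35
vertex 3.055 1.601 1.873
endloop
endfacet
facet normal 0.428 0.224 0.876
outer loop
vertex 3.507 1.058 1.791
vertex 3.055 1.601 1.873
vertex 1.943 0.064 2.81
endloop
endfacet
facet normal 0.448 0.488 -0.749
outer loop
vertex 3.055 1.601 1.873
vertex 2.817 1.016 1.35
vertex 2.423 1.703 1.562
endloop
endfacet
facet normal -0.258 0.632 0.731
outer loop
vertex 3.055 1.601 1.873
vertex 2.423 1.703 1.562
vertex 1.943 0.064 2.81
endloop
endfacet
facet normal 0.448 0.488 -0.749
outer loop
vertex 2.423 1.703 1.562
vertex 2.817 1.016 1.35
vertex 2.088 1.288 1.091
endloop
endfacet
facet normal -0.869 0.434 0.236
outer loop
vertex 2.423 1.703 1.562
vertex 2.088 1.288 1.091
vertex 1.943 0.064 2.81
endloop
endfacet
facet normal 0.448 0.488 -0.749
outer loop
vertex 2.088 1.288 1.091
vertex 2.817 1.016 1.35
vertex 2.302 0.668 0.815
endloop
endfacet
facet normal -0.946 -0.221 -0.237
outer loop
vertex 2.088 1.288 1.091
vertex 2.302 0.668 0.815
vertex 1.943 0.064 2.81
endloop
endfacet
facet normal 0.448 0.488 -0.749
outer loop
vertex 2.302 0.668 0.815
vertex 2.817 1.016 1.35
vertex 2.904 0.31 0.942
endloop
endfacet
facet normal -0.430 -0.840 -0.332
outer loop
vertex 2.302 0.668 0.815
vertex 2.904 0.31 0.942
vertex 1.943 0.064 2.81
endloop
endfacet
facet normal 0.449 0.488 -0.749
outer loop
vertex 2.904 0.31 0.942
vertex 2.817 1.016 1.35
vertex 3.44 0.483 1.376
endloop
endfacet
facet normal 0.290 -0.957 0.023
outer loop
vertex 2.904 0.31 0.942
vertex 3.44 0.483 1.376
vertex 1.943 0.064 2.81
endloop
endfacet
facet normal -0.588 0.416 -0.694
outer loop
vertex 0.683 3.543 2.068
vertex -0.056 3.361 2.585
vertex 0.529 4.067 2.513
endloop
endfacet
facet normal 0.976 0.162 0.147
outer loop
vertex 0.683 3.543 2.068
vertex 0.529 4.067 2.513
vertex 0.596 2.899 3.355
endloop
endfacet
facet normal -0.588 0.416 -0.694
outer loop
vertex 0.529 4.067 2.513
vertex -0.056 3.361 2.585
vertex 0.032 4.177 3.0
endloop
endfacet
facet normal 0.672 0.458 0.582
outer loop
vertex 0.529 4.067 2.513
vertex 0.032 4.177 3.0
vertex 0.596 2.899 3.355
endloop
endfacet
facet normal -0.587 0.416 -0.694
outer loop
vertex 0.032 4.177 3.0
vertex -0.056 3.361 2.585
vertex -0.516 3.809 3.243
endloop
endfacet
facet normal 0.183 0.337 0.923
outer loop
vertex 0.032 4.177 3.0
vertex -0.516 3.809 3.243
vertex 0.596 2.899 3.355
endloop
endfacet
facet normal -0.588 0.416 -0.694
outer loop
vertex -0.516 3.809 3.243
vertex -0.056 3.361 2.585
vertex -0.795 3.178 3.101
endloop
endfacet
facet normal -0.203 -0.129 0.971
outer loop
vertex -0.516 3.809 3.243
vertex -0.795 3.178 3.101
vertex 0.596 2.899 3.355
endloop
endfacet
facet normal -0.588 0.416 -0.694
outer loop
vertex -0.795 3.178 3.101
vertex -0.056 3.361 2.585
vertex -0.641 2.655 2.657
endloop
endfacet
facet normal -0.261 -0.668 0.697
outer loop
vertex -0.795 3.178 3.101
vertex -0.641 2.655 2.657
vertex 0.596 2.899 3.355
endloop
endfacet
facet normal -0.587 0.416 -0.694
outer loop
vertex -0.641 2.655 2.657
vertex -0.056 3.361 2.585
vertex -0.144 2.544 2.17
endloop
endfacet
facet normal 0.042 -0.964 0.263
outer loop
vertex -0.641 2.655 2.657
vertex -0.144 2.544 2.17
vertex 0.596 2.899 3.355
endloop
endfacet
facet normal -0.589 0.416 -0.693
outer loop
vertex -0.144 2.544 2.17
vertex -0.056 3.361 2.585
vertex 0.404 2.913 1.926
endloop
endfacet
facet normal 0.532 -0.843 -0.080
outer loop
vertex -0.144 2.544 2.17
vertex 0.404 2.913 1.926
vertex 0.596 2.899 3.355
endloop
endfacet
facet normal -0.588 0.417 -0.694
outer loop
vertex 0.404 2.913 1.926
vertex -0.056 3.361 2.585
vertex 0.683 3.543 2.068
endloop
endfacet
facet normal 0.917 -0.378 -0.127
outer loop
vertex 0.404 2.913 1.926
vertex 0.683 3.543 2.068
vertex 0.596 2.899 3.355
endloop
endfacet

endsolid
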